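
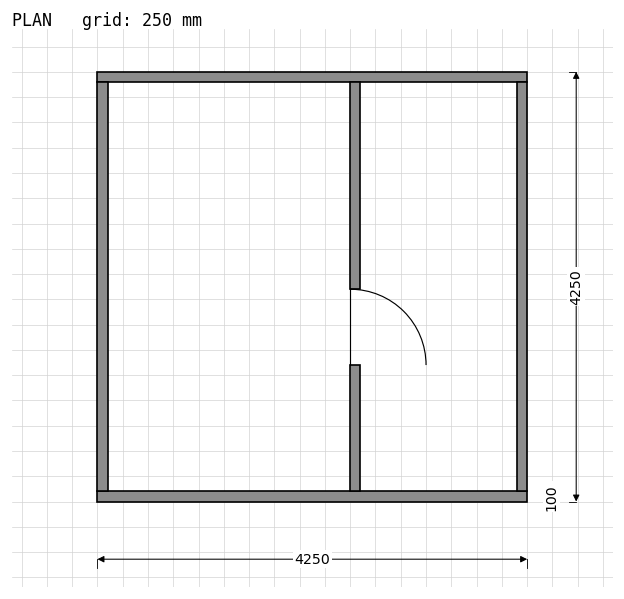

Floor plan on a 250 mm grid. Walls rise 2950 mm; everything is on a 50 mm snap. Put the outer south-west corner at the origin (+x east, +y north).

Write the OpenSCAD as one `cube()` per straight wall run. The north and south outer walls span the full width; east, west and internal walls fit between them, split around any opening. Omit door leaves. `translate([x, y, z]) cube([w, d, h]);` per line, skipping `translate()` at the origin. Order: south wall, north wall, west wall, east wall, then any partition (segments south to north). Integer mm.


cube([4250, 100, 2950]);
translate([0, 4150, 0]) cube([4250, 100, 2950]);
translate([0, 100, 0]) cube([100, 4050, 2950]);
translate([4150, 100, 0]) cube([100, 4050, 2950]);
translate([2500, 100, 0]) cube([100, 1250, 2950]);
translate([2500, 2100, 0]) cube([100, 2050, 2950]);


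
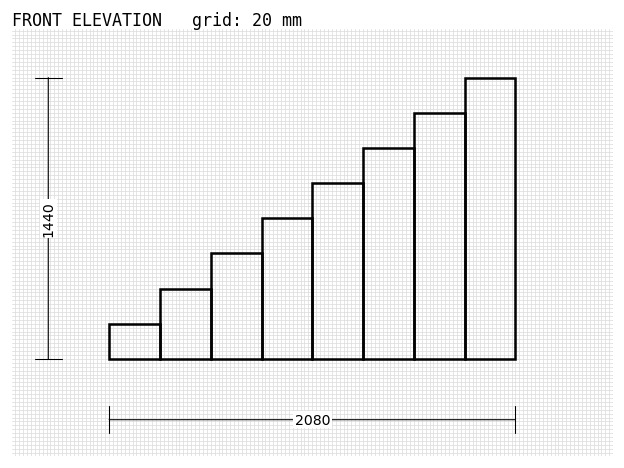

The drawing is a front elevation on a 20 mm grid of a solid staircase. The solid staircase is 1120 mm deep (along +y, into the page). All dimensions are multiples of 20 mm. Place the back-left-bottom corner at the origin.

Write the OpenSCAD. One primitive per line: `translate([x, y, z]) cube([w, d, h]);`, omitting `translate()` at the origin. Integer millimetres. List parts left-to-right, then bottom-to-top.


cube([260, 1120, 180]);
translate([260, 0, 0]) cube([260, 1120, 360]);
translate([520, 0, 0]) cube([260, 1120, 540]);
translate([780, 0, 0]) cube([260, 1120, 720]);
translate([1040, 0, 0]) cube([260, 1120, 900]);
translate([1300, 0, 0]) cube([260, 1120, 1080]);
translate([1560, 0, 0]) cube([260, 1120, 1260]);
translate([1820, 0, 0]) cube([260, 1120, 1440]);


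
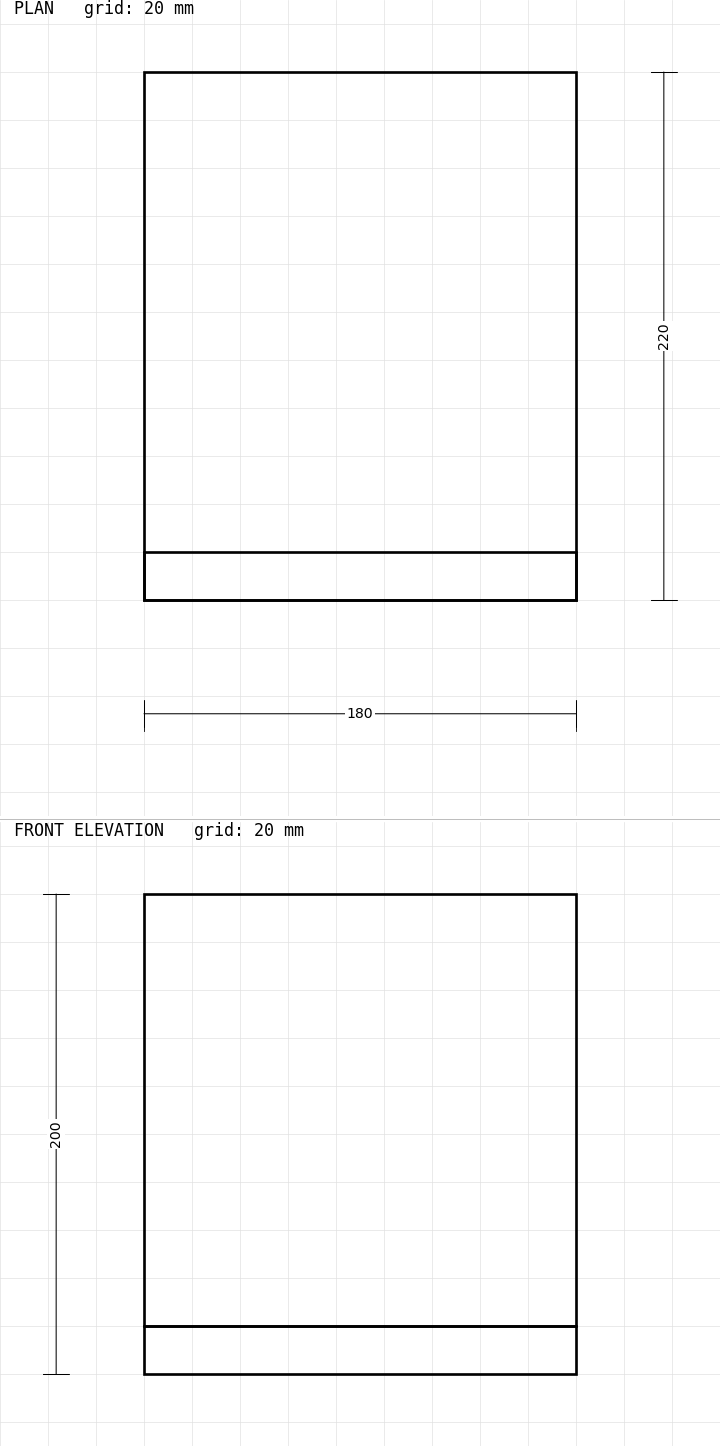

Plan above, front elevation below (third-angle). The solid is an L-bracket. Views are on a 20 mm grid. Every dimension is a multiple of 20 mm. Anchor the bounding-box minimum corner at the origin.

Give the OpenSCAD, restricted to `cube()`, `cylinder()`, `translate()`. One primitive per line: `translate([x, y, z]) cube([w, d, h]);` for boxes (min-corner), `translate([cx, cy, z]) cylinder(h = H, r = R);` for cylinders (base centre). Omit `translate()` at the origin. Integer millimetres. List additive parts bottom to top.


cube([180, 220, 20]);
translate([0, 0, 20]) cube([180, 20, 180]);


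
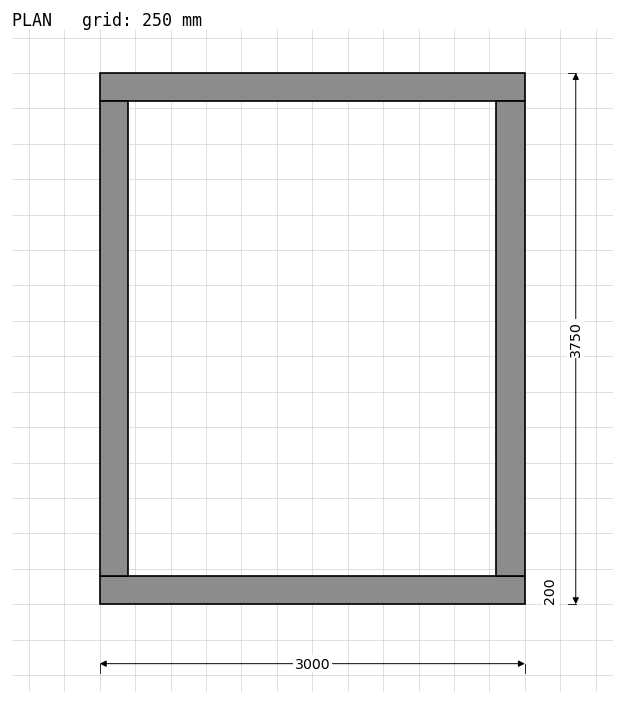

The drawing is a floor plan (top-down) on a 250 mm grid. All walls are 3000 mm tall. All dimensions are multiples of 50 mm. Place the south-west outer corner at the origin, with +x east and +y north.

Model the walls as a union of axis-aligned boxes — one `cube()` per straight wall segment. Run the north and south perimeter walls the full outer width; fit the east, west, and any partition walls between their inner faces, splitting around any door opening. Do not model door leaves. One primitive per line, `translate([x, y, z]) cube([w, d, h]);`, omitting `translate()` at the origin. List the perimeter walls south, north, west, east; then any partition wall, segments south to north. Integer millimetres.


cube([3000, 200, 3000]);
translate([0, 3550, 0]) cube([3000, 200, 3000]);
translate([0, 200, 0]) cube([200, 3350, 3000]);
translate([2800, 200, 0]) cube([200, 3350, 3000]);


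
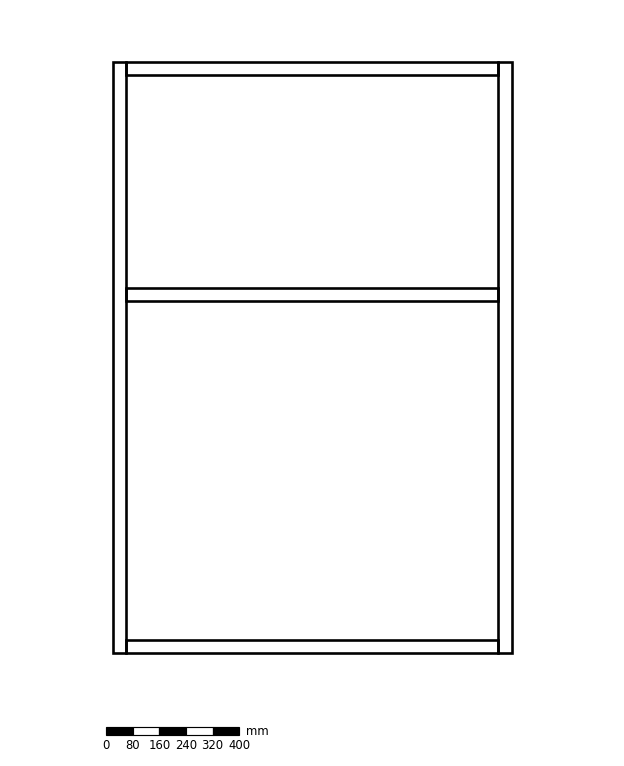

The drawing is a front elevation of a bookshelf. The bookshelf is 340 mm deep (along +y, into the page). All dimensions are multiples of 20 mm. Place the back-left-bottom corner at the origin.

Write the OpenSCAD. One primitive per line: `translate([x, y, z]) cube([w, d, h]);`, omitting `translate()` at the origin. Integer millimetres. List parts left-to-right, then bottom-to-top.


cube([40, 340, 1780]);
translate([40, 0, 0]) cube([1120, 340, 40]);
translate([40, 0, 1060]) cube([1120, 340, 40]);
translate([40, 0, 1740]) cube([1120, 340, 40]);
translate([1160, 0, 0]) cube([40, 340, 1780]);


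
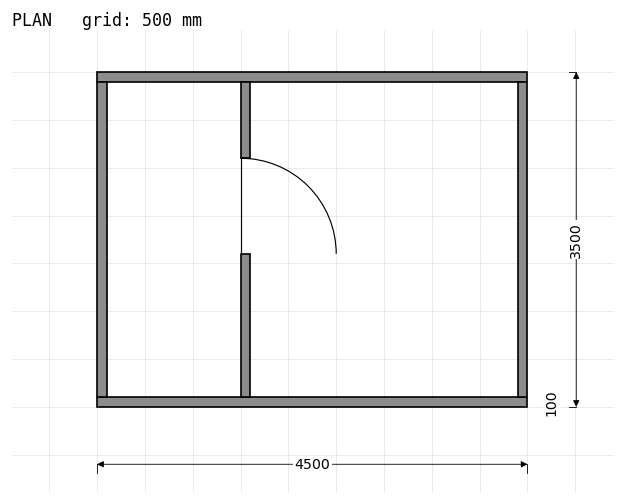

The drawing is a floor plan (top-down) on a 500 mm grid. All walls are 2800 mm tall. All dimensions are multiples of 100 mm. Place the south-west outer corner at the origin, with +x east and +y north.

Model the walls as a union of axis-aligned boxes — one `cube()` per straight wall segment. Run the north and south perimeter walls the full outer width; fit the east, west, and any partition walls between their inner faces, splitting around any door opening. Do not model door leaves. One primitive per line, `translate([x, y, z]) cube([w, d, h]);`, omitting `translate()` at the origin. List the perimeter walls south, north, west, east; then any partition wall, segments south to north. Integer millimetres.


cube([4500, 100, 2800]);
translate([0, 3400, 0]) cube([4500, 100, 2800]);
translate([0, 100, 0]) cube([100, 3300, 2800]);
translate([4400, 100, 0]) cube([100, 3300, 2800]);
translate([1500, 100, 0]) cube([100, 1500, 2800]);
translate([1500, 2600, 0]) cube([100, 800, 2800]);


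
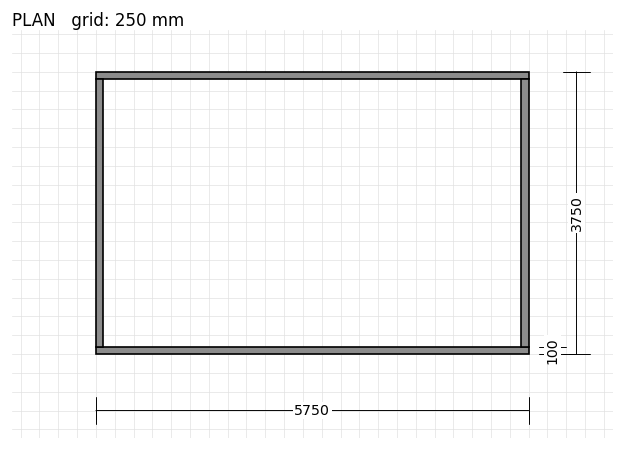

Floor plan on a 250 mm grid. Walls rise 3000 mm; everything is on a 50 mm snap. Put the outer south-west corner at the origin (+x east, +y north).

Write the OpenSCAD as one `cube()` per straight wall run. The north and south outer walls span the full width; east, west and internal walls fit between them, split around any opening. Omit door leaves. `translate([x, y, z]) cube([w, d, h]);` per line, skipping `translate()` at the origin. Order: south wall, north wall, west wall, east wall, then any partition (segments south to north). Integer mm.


cube([5750, 100, 3000]);
translate([0, 3650, 0]) cube([5750, 100, 3000]);
translate([0, 100, 0]) cube([100, 3550, 3000]);
translate([5650, 100, 0]) cube([100, 3550, 3000]);


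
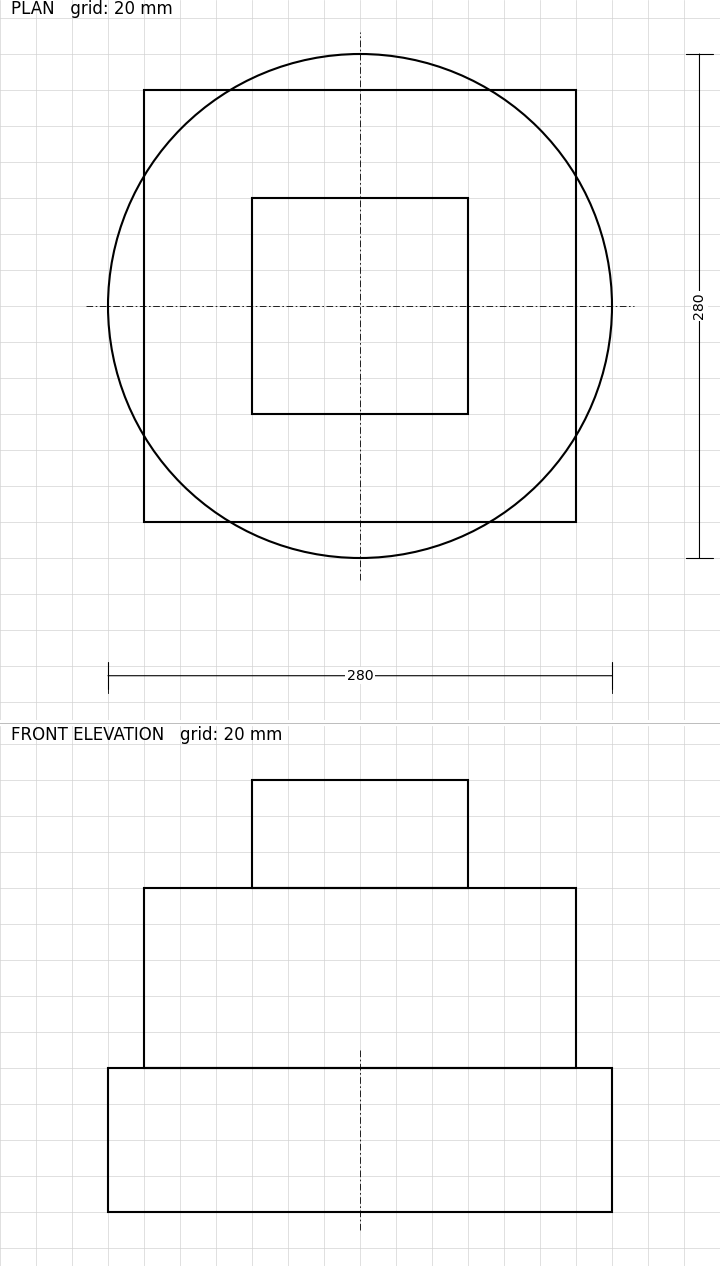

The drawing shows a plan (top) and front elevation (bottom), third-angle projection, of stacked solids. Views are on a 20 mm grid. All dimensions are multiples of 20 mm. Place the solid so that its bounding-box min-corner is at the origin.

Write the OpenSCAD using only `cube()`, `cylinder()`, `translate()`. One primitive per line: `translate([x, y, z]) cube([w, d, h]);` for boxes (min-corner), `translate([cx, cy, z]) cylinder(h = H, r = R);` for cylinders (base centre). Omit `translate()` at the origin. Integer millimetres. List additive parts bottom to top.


translate([140, 140, 0]) cylinder(h = 80, r = 140);
translate([20, 20, 80]) cube([240, 240, 100]);
translate([80, 80, 180]) cube([120, 120, 60]);


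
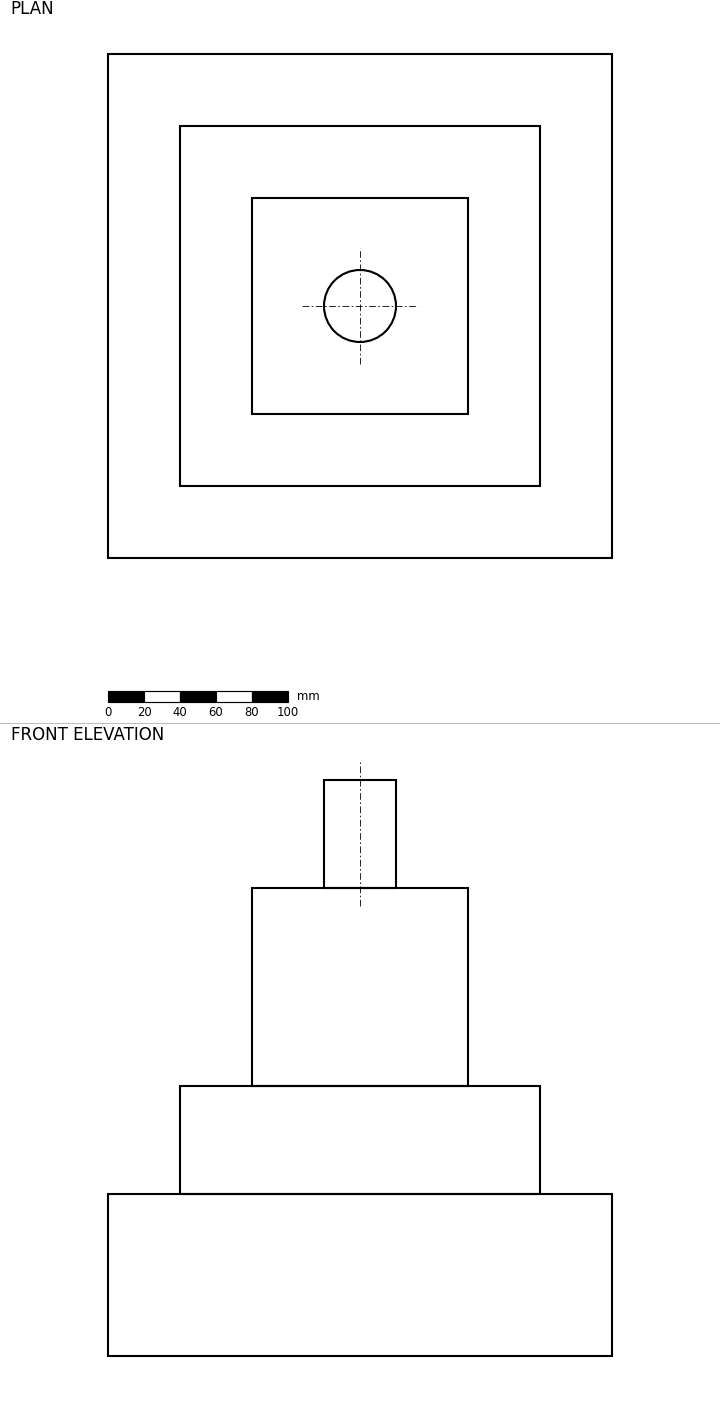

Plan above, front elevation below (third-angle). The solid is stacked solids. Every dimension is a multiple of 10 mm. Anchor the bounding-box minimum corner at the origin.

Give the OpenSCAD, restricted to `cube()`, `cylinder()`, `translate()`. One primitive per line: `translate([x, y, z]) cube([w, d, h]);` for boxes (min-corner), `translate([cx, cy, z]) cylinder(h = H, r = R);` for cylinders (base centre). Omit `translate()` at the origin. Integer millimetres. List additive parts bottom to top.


cube([280, 280, 90]);
translate([40, 40, 90]) cube([200, 200, 60]);
translate([80, 80, 150]) cube([120, 120, 110]);
translate([140, 140, 260]) cylinder(h = 60, r = 20);


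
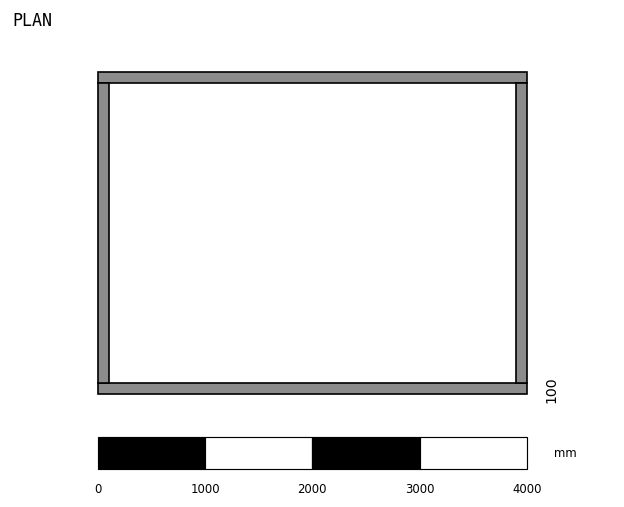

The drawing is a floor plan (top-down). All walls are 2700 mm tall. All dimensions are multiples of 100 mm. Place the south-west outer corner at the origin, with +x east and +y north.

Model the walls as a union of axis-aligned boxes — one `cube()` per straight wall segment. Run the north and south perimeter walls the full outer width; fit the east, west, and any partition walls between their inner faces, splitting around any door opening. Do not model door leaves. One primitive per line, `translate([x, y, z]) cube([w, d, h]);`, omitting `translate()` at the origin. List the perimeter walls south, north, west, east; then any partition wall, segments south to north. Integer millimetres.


cube([4000, 100, 2700]);
translate([0, 2900, 0]) cube([4000, 100, 2700]);
translate([0, 100, 0]) cube([100, 2800, 2700]);
translate([3900, 100, 0]) cube([100, 2800, 2700]);


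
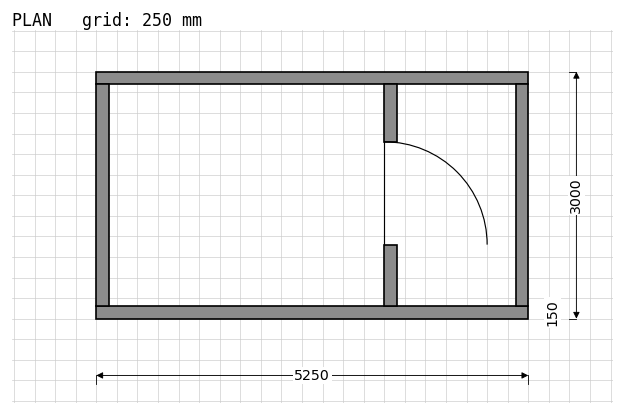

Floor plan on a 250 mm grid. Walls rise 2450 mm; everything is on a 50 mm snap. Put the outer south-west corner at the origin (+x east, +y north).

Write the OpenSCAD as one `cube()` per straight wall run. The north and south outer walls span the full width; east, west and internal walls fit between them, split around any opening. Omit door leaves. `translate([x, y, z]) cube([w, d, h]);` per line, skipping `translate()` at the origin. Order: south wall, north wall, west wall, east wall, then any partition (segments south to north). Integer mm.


cube([5250, 150, 2450]);
translate([0, 2850, 0]) cube([5250, 150, 2450]);
translate([0, 150, 0]) cube([150, 2700, 2450]);
translate([5100, 150, 0]) cube([150, 2700, 2450]);
translate([3500, 150, 0]) cube([150, 750, 2450]);
translate([3500, 2150, 0]) cube([150, 700, 2450]);


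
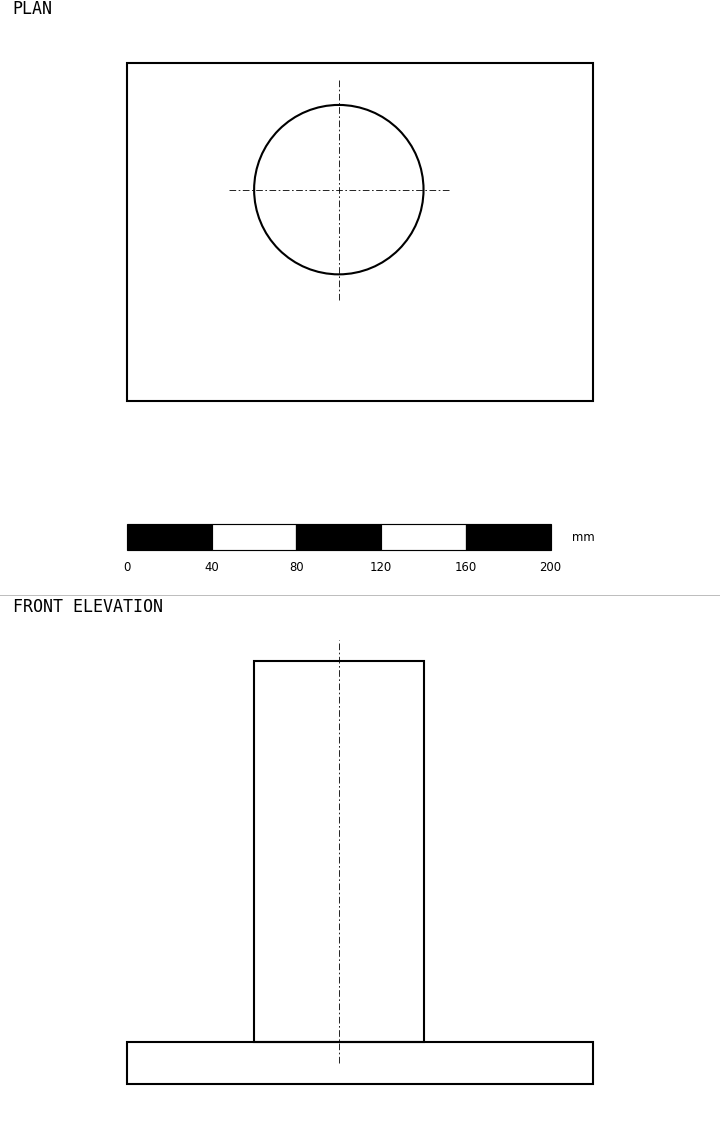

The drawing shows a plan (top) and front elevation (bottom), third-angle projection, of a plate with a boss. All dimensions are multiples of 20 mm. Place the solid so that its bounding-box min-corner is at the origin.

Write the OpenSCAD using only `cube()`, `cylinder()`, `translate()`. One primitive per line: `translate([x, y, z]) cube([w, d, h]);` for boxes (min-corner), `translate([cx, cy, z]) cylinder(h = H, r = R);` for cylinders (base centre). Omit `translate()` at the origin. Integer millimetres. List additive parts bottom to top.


cube([220, 160, 20]);
translate([100, 100, 20]) cylinder(h = 180, r = 40);


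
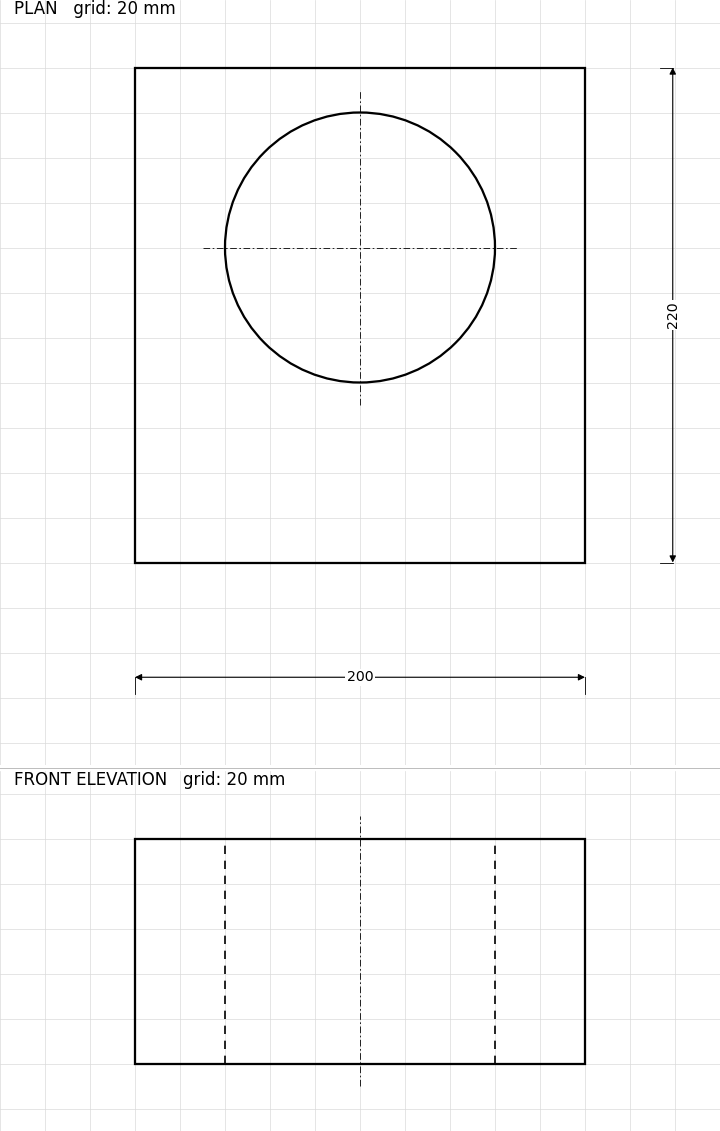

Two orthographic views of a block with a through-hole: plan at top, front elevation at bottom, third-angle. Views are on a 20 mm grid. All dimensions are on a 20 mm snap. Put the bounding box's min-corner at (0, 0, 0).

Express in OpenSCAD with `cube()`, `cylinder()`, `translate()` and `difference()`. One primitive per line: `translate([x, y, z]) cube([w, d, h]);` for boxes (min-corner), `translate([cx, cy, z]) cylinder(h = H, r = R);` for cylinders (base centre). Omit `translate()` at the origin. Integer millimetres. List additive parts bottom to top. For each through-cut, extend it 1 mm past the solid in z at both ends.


difference() {
  cube([200, 220, 100]);
  translate([100, 140, -1]) cylinder(h = 102, r = 60);
}


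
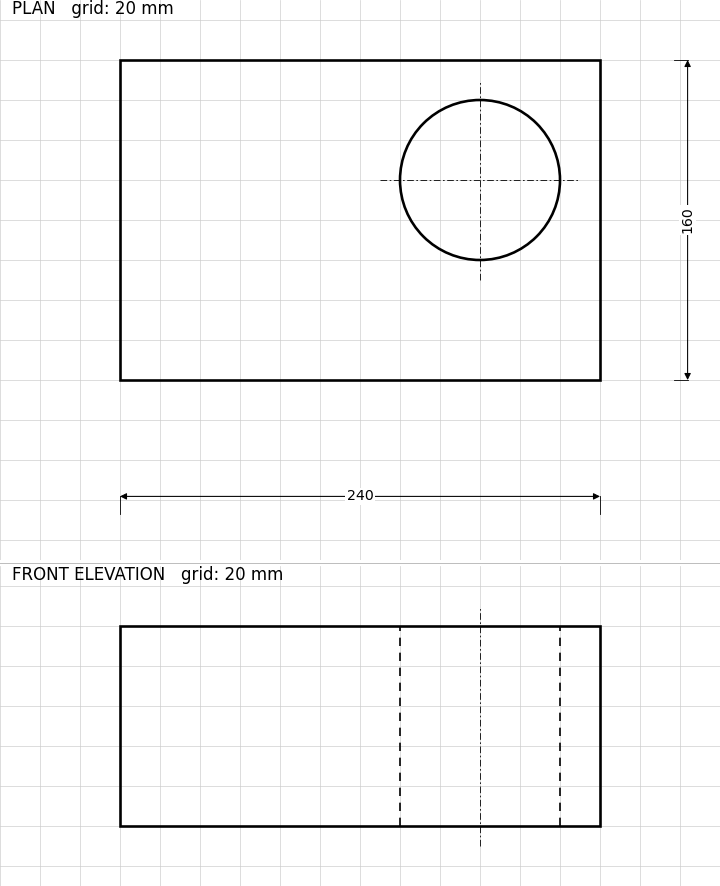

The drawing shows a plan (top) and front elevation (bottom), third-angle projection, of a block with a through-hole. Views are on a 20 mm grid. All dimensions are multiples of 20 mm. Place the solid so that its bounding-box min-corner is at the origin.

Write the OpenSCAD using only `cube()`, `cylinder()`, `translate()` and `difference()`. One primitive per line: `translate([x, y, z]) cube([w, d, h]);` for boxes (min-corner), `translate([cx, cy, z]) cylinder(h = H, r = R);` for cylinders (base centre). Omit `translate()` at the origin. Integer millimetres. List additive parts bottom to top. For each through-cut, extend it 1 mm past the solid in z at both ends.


difference() {
  cube([240, 160, 100]);
  translate([180, 100, -1]) cylinder(h = 102, r = 40);
}


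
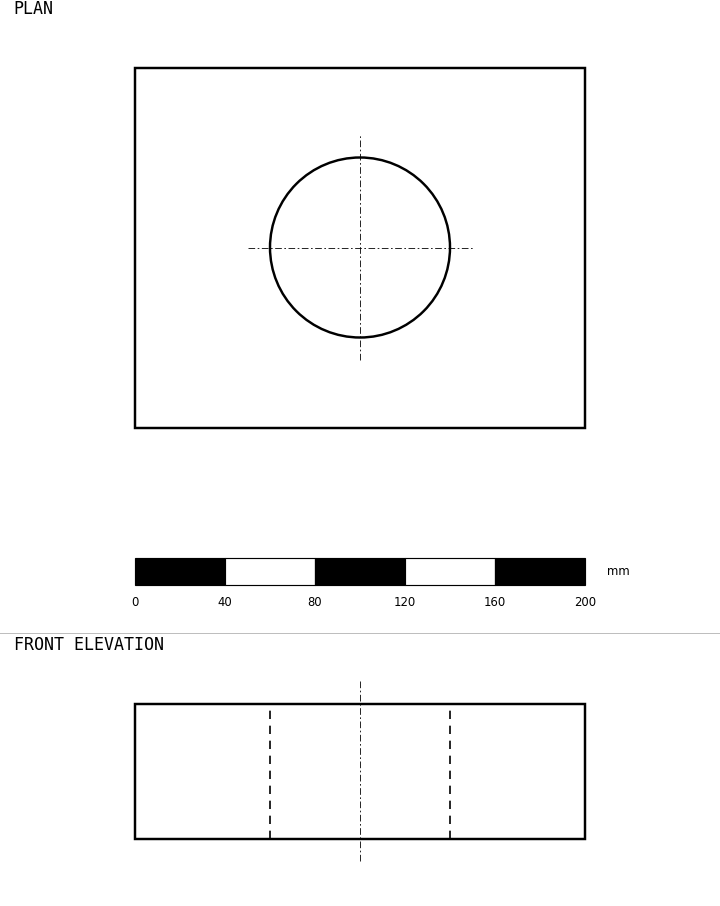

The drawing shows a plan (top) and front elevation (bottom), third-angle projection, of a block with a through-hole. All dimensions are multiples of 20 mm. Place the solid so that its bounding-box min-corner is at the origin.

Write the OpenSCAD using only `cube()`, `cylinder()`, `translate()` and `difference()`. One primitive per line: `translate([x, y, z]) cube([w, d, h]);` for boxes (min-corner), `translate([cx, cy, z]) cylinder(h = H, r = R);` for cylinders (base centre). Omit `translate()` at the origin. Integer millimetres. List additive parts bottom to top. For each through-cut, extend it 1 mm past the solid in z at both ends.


difference() {
  cube([200, 160, 60]);
  translate([100, 80, -1]) cylinder(h = 62, r = 40);
}


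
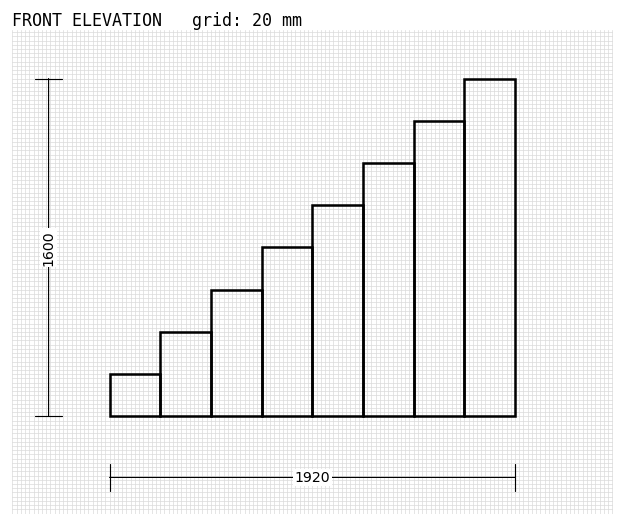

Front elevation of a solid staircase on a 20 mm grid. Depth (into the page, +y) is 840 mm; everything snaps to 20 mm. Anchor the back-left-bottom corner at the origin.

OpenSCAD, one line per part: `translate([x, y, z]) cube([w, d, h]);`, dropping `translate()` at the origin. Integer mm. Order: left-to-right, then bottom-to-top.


cube([240, 840, 200]);
translate([240, 0, 0]) cube([240, 840, 400]);
translate([480, 0, 0]) cube([240, 840, 600]);
translate([720, 0, 0]) cube([240, 840, 800]);
translate([960, 0, 0]) cube([240, 840, 1000]);
translate([1200, 0, 0]) cube([240, 840, 1200]);
translate([1440, 0, 0]) cube([240, 840, 1400]);
translate([1680, 0, 0]) cube([240, 840, 1600]);


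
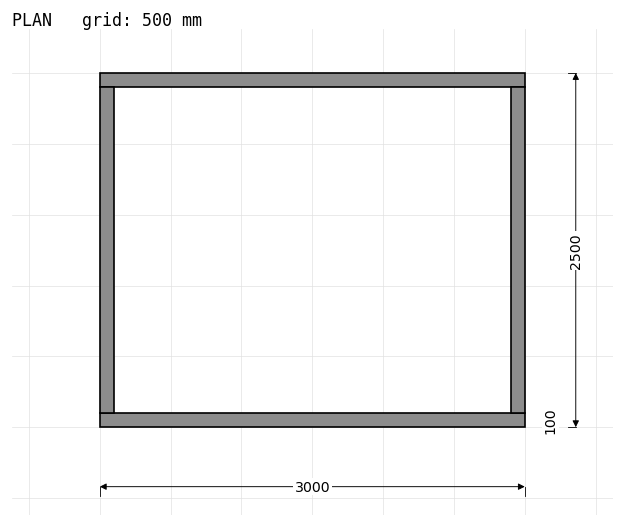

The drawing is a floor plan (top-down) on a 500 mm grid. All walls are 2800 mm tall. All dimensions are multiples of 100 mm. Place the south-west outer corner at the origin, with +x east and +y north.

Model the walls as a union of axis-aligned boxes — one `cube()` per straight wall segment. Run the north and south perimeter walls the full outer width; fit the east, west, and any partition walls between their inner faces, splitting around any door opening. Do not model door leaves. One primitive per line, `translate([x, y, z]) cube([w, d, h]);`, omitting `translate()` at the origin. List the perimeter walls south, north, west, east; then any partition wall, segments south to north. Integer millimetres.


cube([3000, 100, 2800]);
translate([0, 2400, 0]) cube([3000, 100, 2800]);
translate([0, 100, 0]) cube([100, 2300, 2800]);
translate([2900, 100, 0]) cube([100, 2300, 2800]);


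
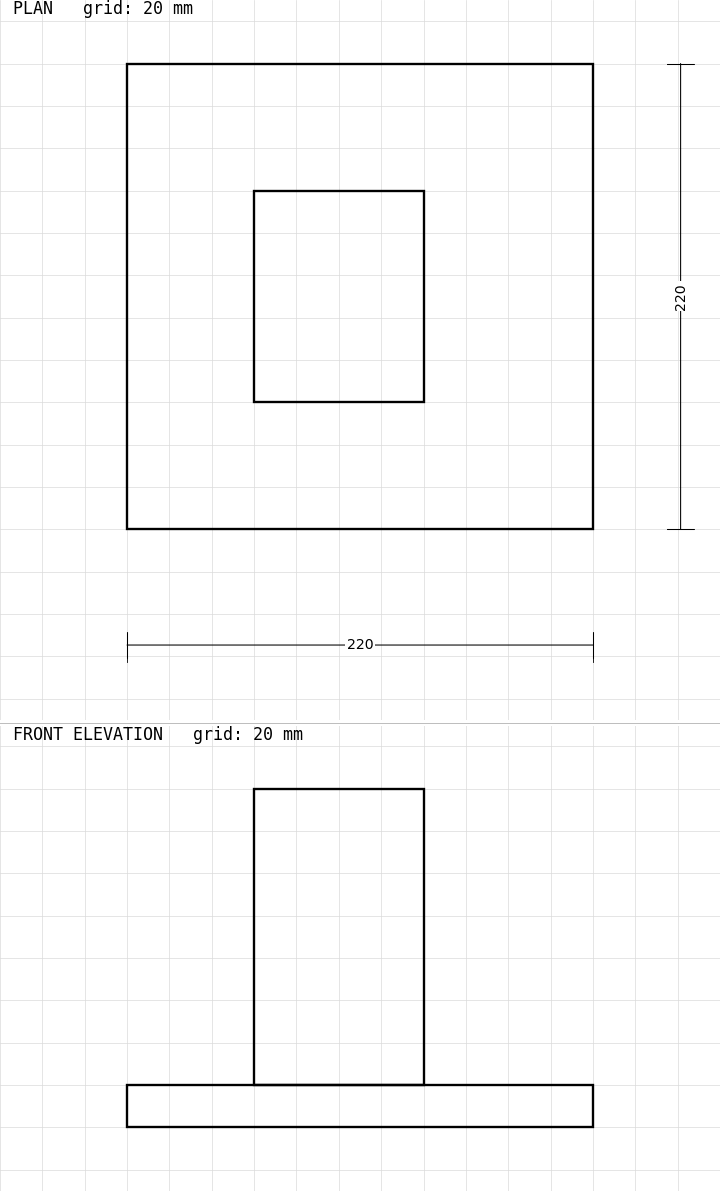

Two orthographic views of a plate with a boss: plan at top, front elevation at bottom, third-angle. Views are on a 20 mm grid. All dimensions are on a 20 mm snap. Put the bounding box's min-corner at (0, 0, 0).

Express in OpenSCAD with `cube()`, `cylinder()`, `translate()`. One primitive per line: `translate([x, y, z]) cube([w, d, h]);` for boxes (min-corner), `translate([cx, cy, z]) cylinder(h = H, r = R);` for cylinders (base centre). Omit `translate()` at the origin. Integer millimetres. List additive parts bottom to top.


cube([220, 220, 20]);
translate([60, 60, 20]) cube([80, 100, 140]);


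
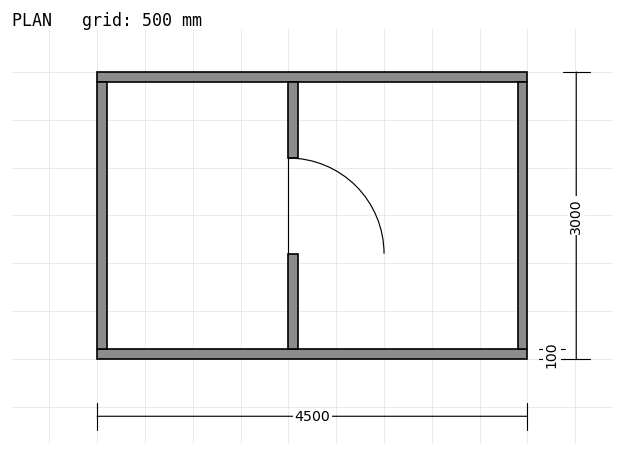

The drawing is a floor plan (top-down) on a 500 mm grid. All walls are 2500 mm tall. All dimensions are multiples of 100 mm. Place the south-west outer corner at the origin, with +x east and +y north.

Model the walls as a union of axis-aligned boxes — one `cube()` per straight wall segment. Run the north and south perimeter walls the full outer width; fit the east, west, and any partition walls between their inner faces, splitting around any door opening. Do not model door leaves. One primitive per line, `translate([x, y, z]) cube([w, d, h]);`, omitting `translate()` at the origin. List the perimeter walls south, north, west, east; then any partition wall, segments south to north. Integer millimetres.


cube([4500, 100, 2500]);
translate([0, 2900, 0]) cube([4500, 100, 2500]);
translate([0, 100, 0]) cube([100, 2800, 2500]);
translate([4400, 100, 0]) cube([100, 2800, 2500]);
translate([2000, 100, 0]) cube([100, 1000, 2500]);
translate([2000, 2100, 0]) cube([100, 800, 2500]);


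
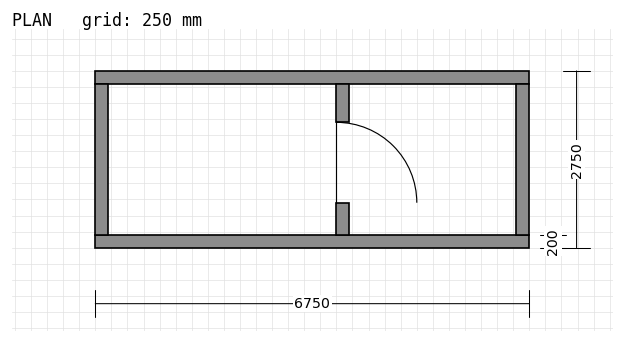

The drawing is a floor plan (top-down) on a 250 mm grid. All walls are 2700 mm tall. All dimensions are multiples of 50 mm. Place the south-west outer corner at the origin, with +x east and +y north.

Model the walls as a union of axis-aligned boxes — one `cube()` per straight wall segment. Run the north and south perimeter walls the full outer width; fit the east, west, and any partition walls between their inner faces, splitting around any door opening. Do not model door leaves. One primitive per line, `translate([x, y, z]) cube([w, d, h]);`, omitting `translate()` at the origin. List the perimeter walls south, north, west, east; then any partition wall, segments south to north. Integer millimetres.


cube([6750, 200, 2700]);
translate([0, 2550, 0]) cube([6750, 200, 2700]);
translate([0, 200, 0]) cube([200, 2350, 2700]);
translate([6550, 200, 0]) cube([200, 2350, 2700]);
translate([3750, 200, 0]) cube([200, 500, 2700]);
translate([3750, 1950, 0]) cube([200, 600, 2700]);


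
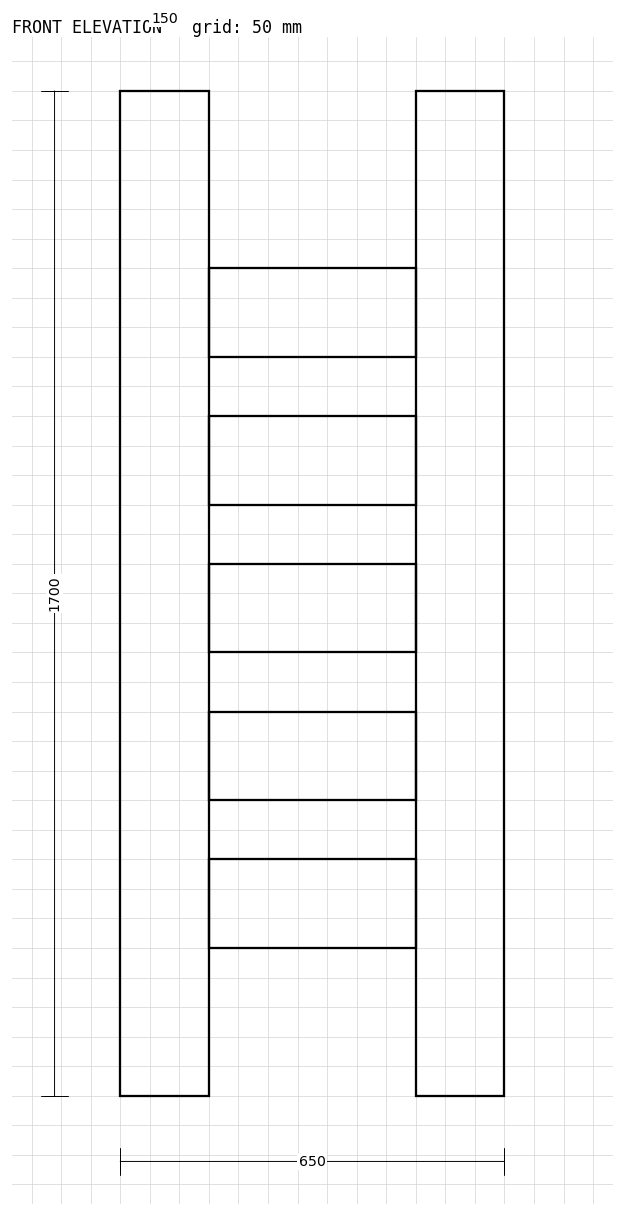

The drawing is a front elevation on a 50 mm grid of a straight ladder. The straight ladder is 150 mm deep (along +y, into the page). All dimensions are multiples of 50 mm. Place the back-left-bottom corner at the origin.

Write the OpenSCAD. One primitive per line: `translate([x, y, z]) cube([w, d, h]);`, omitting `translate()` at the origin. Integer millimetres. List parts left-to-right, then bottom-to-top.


cube([150, 150, 1700]);
translate([150, 0, 250]) cube([350, 150, 150]);
translate([150, 0, 500]) cube([350, 150, 150]);
translate([150, 0, 750]) cube([350, 150, 150]);
translate([150, 0, 1000]) cube([350, 150, 150]);
translate([150, 0, 1250]) cube([350, 150, 150]);
translate([500, 0, 0]) cube([150, 150, 1700]);


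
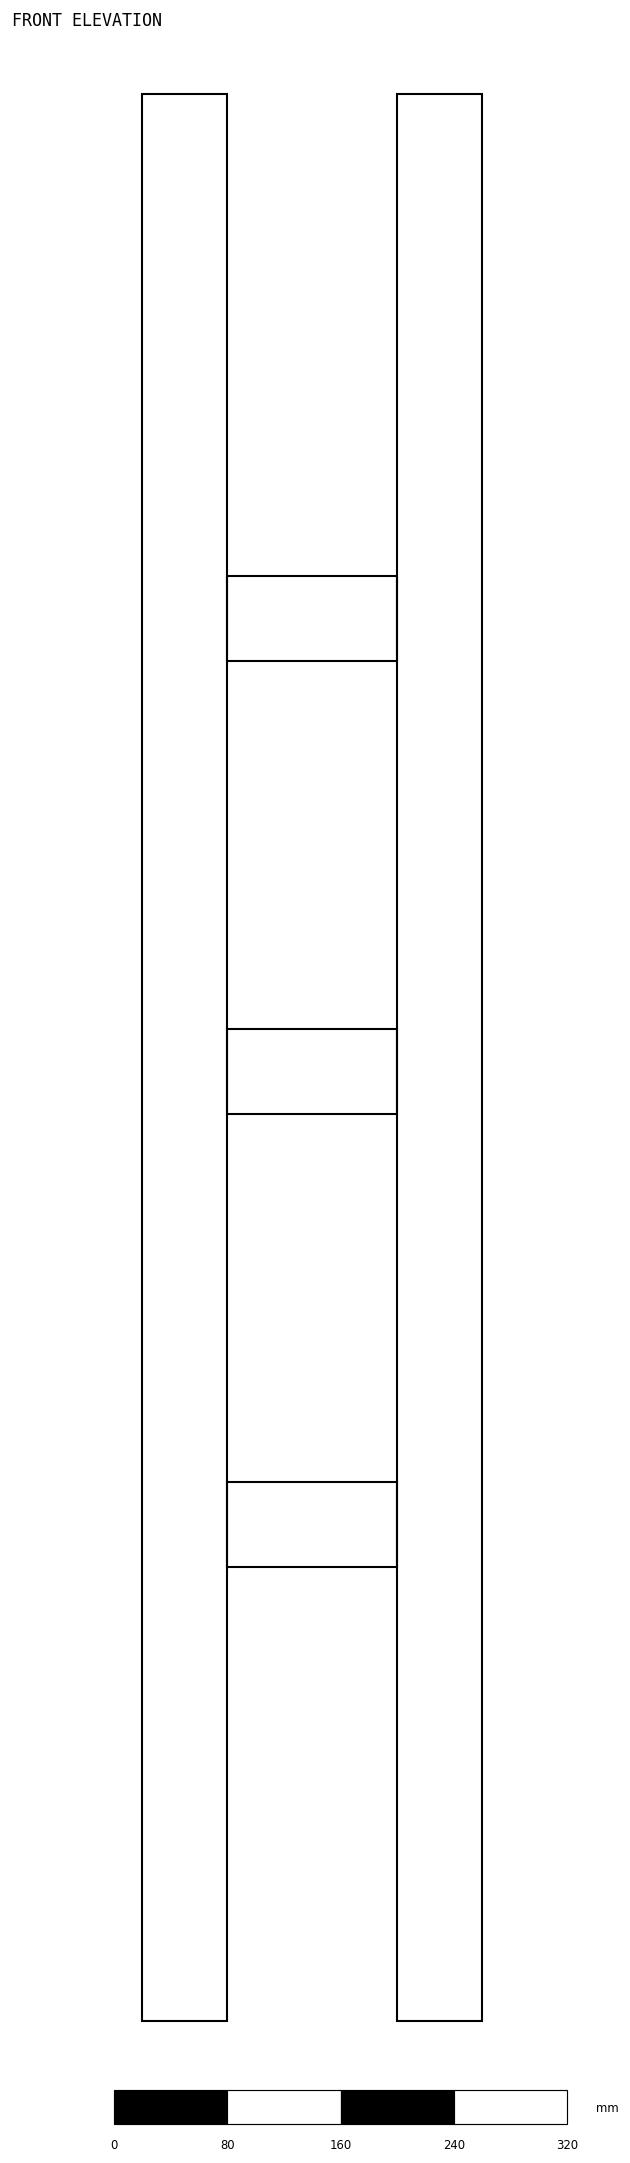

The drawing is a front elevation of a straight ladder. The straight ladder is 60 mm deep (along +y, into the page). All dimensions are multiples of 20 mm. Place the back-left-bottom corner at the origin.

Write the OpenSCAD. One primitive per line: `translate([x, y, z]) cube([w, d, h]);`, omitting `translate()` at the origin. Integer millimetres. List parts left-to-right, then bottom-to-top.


cube([60, 60, 1360]);
translate([60, 0, 320]) cube([120, 60, 60]);
translate([60, 0, 640]) cube([120, 60, 60]);
translate([60, 0, 960]) cube([120, 60, 60]);
translate([180, 0, 0]) cube([60, 60, 1360]);


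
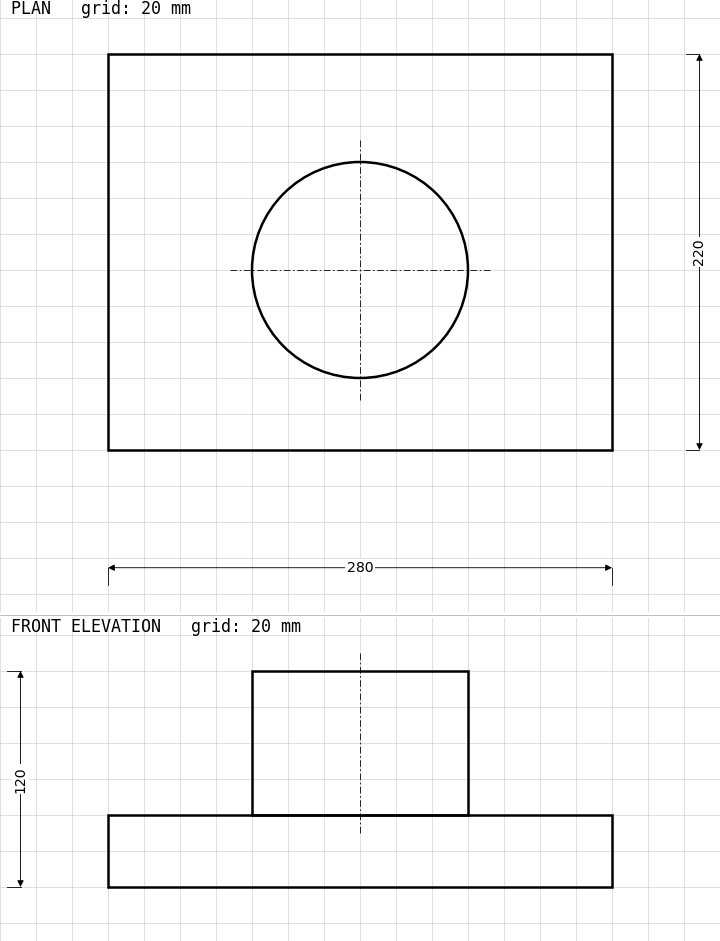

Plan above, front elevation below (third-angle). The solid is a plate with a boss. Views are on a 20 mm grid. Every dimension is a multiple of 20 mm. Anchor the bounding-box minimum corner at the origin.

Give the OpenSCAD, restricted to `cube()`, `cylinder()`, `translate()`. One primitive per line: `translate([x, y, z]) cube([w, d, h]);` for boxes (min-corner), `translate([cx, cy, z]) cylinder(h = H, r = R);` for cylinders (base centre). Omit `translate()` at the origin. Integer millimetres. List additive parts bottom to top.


cube([280, 220, 40]);
translate([140, 100, 40]) cylinder(h = 80, r = 60);


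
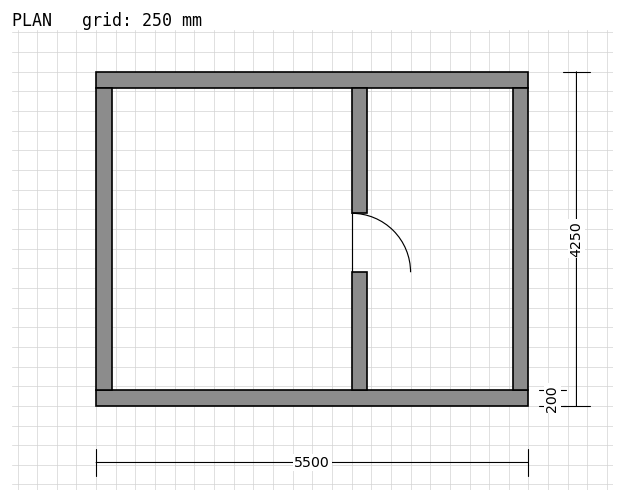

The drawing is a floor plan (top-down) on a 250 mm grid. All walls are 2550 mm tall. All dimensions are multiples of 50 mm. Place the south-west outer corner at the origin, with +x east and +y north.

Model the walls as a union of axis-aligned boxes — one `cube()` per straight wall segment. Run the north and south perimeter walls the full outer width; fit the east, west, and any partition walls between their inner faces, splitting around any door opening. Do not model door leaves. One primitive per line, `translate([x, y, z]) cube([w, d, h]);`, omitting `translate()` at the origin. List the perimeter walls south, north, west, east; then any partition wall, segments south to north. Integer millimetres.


cube([5500, 200, 2550]);
translate([0, 4050, 0]) cube([5500, 200, 2550]);
translate([0, 200, 0]) cube([200, 3850, 2550]);
translate([5300, 200, 0]) cube([200, 3850, 2550]);
translate([3250, 200, 0]) cube([200, 1500, 2550]);
translate([3250, 2450, 0]) cube([200, 1600, 2550]);


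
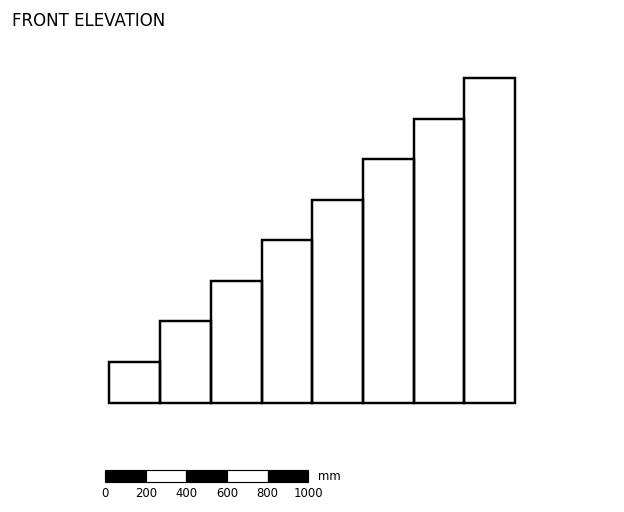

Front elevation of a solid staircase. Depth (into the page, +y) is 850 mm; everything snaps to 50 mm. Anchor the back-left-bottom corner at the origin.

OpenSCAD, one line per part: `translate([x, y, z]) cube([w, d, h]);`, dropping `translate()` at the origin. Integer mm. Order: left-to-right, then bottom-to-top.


cube([250, 850, 200]);
translate([250, 0, 0]) cube([250, 850, 400]);
translate([500, 0, 0]) cube([250, 850, 600]);
translate([750, 0, 0]) cube([250, 850, 800]);
translate([1000, 0, 0]) cube([250, 850, 1000]);
translate([1250, 0, 0]) cube([250, 850, 1200]);
translate([1500, 0, 0]) cube([250, 850, 1400]);
translate([1750, 0, 0]) cube([250, 850, 1600]);


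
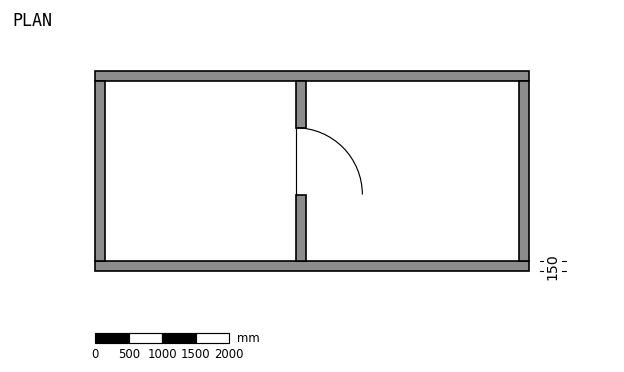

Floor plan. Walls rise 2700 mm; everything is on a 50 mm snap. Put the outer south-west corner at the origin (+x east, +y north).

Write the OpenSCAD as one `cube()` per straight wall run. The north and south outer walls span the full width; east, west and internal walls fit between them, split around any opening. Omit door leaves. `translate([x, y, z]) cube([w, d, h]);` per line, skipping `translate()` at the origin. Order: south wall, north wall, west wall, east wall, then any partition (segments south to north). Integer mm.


cube([6500, 150, 2700]);
translate([0, 2850, 0]) cube([6500, 150, 2700]);
translate([0, 150, 0]) cube([150, 2700, 2700]);
translate([6350, 150, 0]) cube([150, 2700, 2700]);
translate([3000, 150, 0]) cube([150, 1000, 2700]);
translate([3000, 2150, 0]) cube([150, 700, 2700]);


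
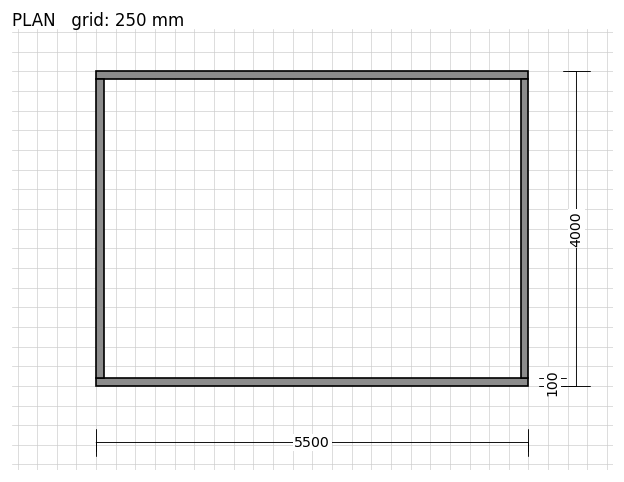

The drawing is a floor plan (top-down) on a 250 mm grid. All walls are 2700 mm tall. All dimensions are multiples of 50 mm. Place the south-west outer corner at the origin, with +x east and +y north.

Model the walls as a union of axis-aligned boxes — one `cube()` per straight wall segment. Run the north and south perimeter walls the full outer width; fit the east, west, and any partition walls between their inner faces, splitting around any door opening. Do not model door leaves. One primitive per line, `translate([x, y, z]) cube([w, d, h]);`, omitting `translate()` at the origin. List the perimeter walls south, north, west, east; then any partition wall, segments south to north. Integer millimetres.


cube([5500, 100, 2700]);
translate([0, 3900, 0]) cube([5500, 100, 2700]);
translate([0, 100, 0]) cube([100, 3800, 2700]);
translate([5400, 100, 0]) cube([100, 3800, 2700]);


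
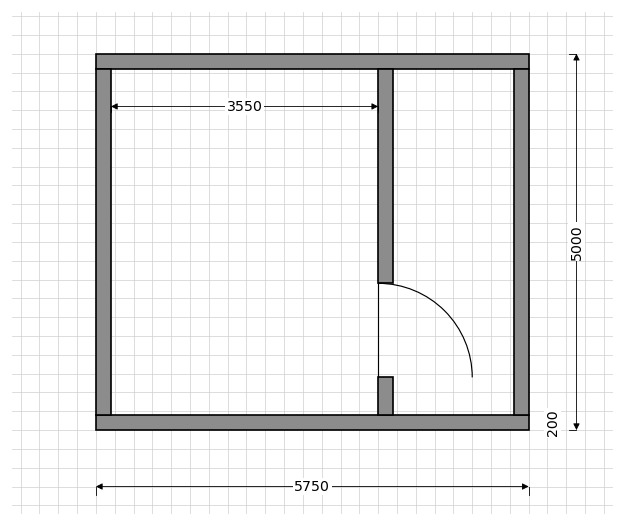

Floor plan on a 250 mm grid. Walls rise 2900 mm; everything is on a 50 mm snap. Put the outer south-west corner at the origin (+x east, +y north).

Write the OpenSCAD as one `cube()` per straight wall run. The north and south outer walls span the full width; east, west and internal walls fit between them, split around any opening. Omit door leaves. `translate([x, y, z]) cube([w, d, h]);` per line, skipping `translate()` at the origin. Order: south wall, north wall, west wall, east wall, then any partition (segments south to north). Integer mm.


cube([5750, 200, 2900]);
translate([0, 4800, 0]) cube([5750, 200, 2900]);
translate([0, 200, 0]) cube([200, 4600, 2900]);
translate([5550, 200, 0]) cube([200, 4600, 2900]);
translate([3750, 200, 0]) cube([200, 500, 2900]);
translate([3750, 1950, 0]) cube([200, 2850, 2900]);


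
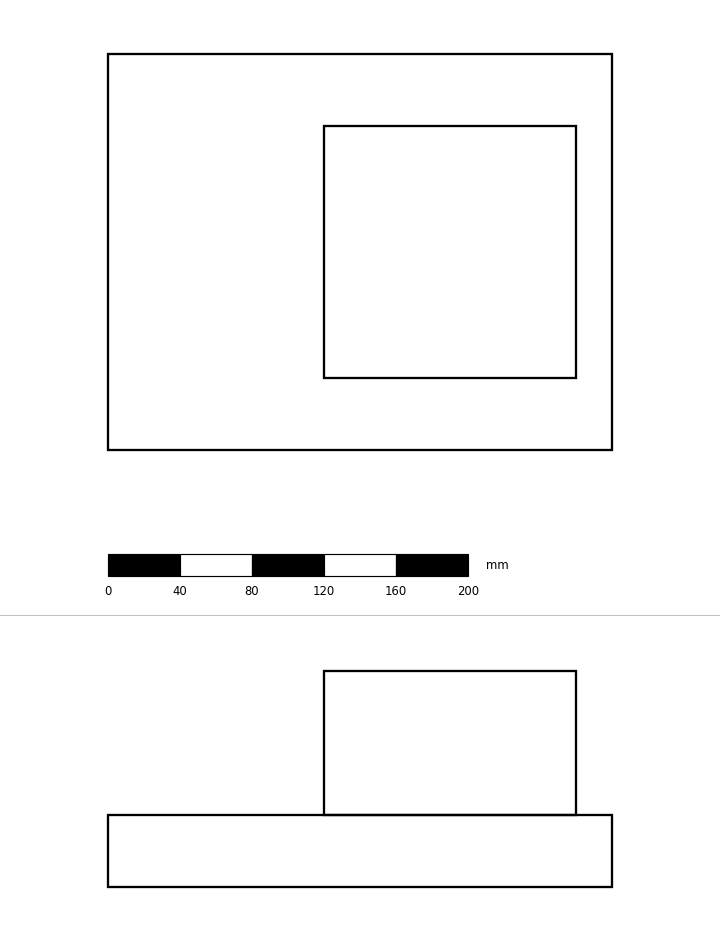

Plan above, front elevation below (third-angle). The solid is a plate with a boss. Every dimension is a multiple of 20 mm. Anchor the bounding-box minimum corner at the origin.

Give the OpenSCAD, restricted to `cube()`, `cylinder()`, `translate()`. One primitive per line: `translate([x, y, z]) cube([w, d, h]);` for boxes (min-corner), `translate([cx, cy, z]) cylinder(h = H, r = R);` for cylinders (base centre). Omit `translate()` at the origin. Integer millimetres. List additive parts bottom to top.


cube([280, 220, 40]);
translate([120, 40, 40]) cube([140, 140, 80]);


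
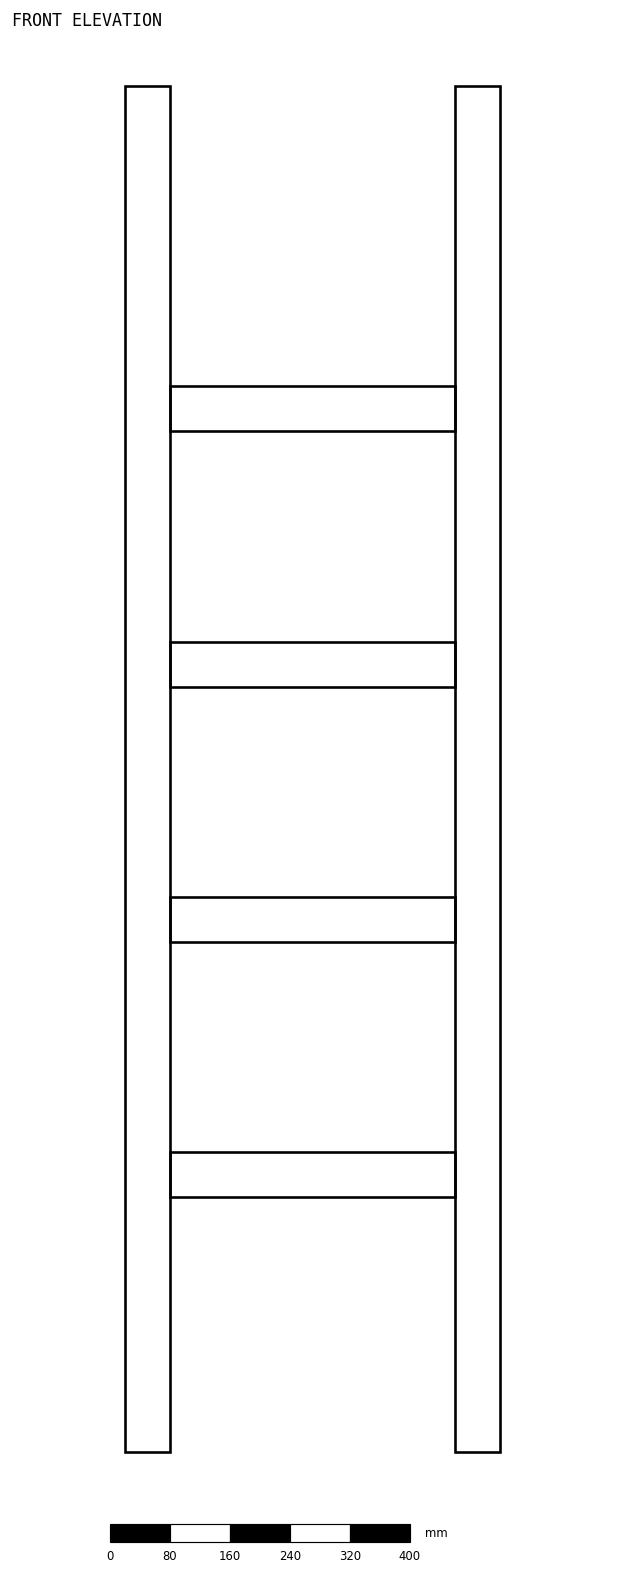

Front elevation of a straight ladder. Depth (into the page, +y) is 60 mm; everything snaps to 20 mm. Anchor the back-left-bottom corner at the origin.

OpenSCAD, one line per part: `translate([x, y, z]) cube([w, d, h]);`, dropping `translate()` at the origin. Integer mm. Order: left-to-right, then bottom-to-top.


cube([60, 60, 1820]);
translate([60, 0, 340]) cube([380, 60, 60]);
translate([60, 0, 680]) cube([380, 60, 60]);
translate([60, 0, 1020]) cube([380, 60, 60]);
translate([60, 0, 1360]) cube([380, 60, 60]);
translate([440, 0, 0]) cube([60, 60, 1820]);


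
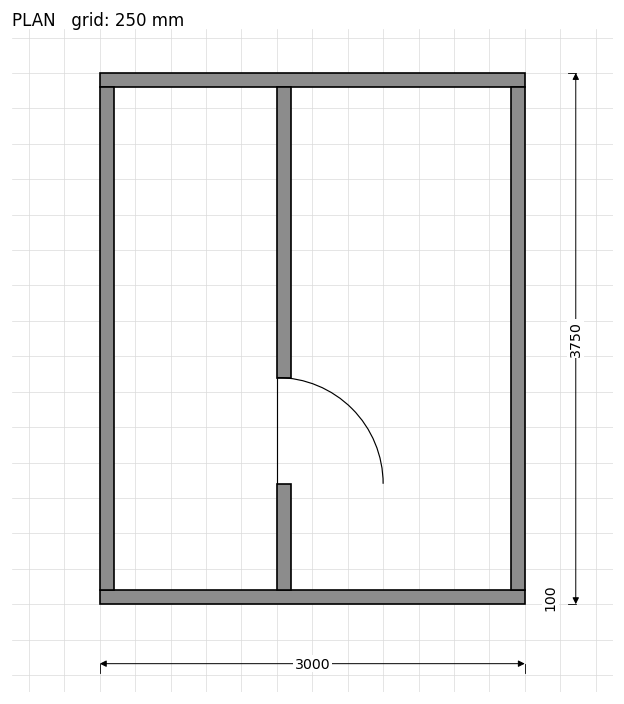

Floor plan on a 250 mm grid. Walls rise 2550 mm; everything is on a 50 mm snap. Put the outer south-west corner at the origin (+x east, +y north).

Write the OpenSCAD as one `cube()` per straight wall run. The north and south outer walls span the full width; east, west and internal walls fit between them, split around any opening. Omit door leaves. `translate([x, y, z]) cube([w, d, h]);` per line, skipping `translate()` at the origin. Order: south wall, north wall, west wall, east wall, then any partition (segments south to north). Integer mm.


cube([3000, 100, 2550]);
translate([0, 3650, 0]) cube([3000, 100, 2550]);
translate([0, 100, 0]) cube([100, 3550, 2550]);
translate([2900, 100, 0]) cube([100, 3550, 2550]);
translate([1250, 100, 0]) cube([100, 750, 2550]);
translate([1250, 1600, 0]) cube([100, 2050, 2550]);


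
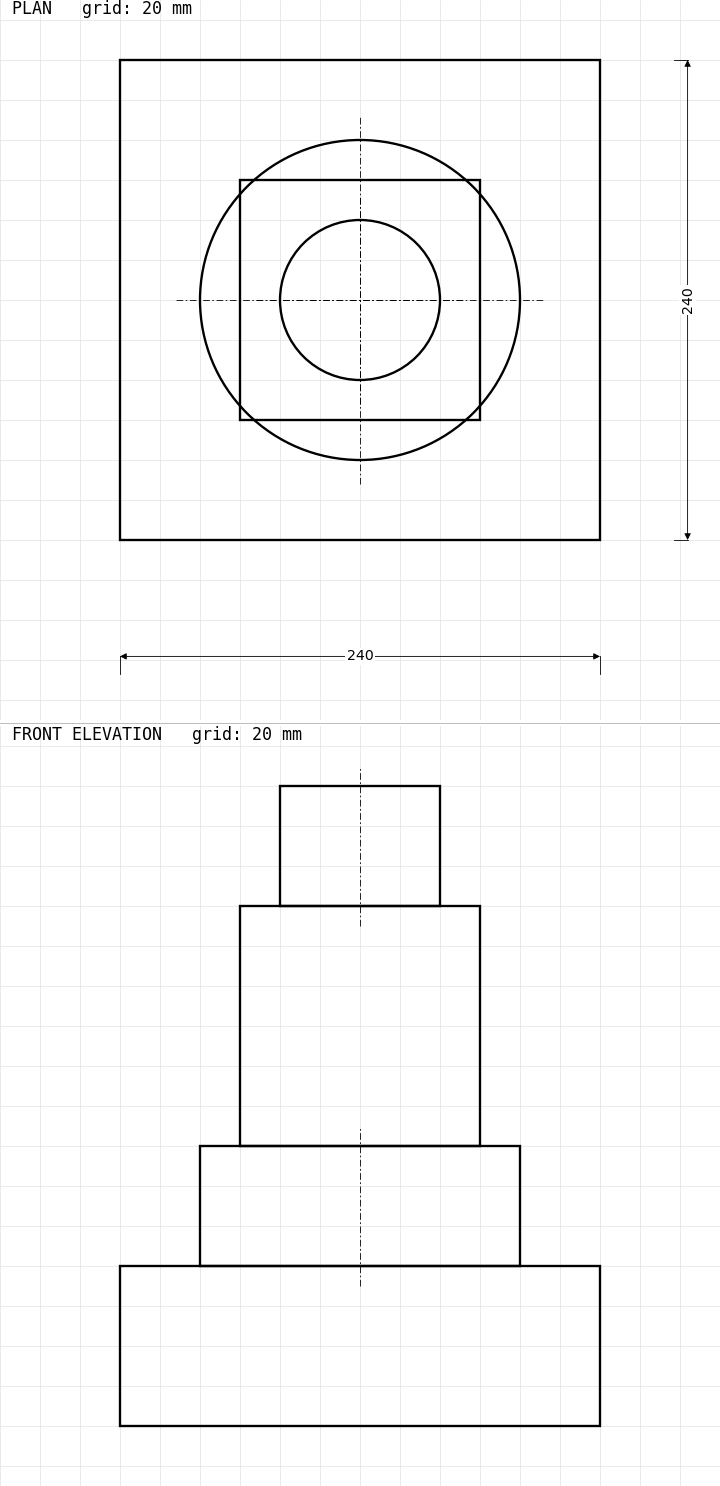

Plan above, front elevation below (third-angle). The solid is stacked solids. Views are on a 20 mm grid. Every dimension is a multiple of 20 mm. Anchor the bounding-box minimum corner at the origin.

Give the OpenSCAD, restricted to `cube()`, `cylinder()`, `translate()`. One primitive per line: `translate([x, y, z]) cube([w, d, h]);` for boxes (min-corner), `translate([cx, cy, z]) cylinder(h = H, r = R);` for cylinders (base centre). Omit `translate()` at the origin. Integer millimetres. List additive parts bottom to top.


cube([240, 240, 80]);
translate([120, 120, 80]) cylinder(h = 60, r = 80);
translate([60, 60, 140]) cube([120, 120, 120]);
translate([120, 120, 260]) cylinder(h = 60, r = 40);


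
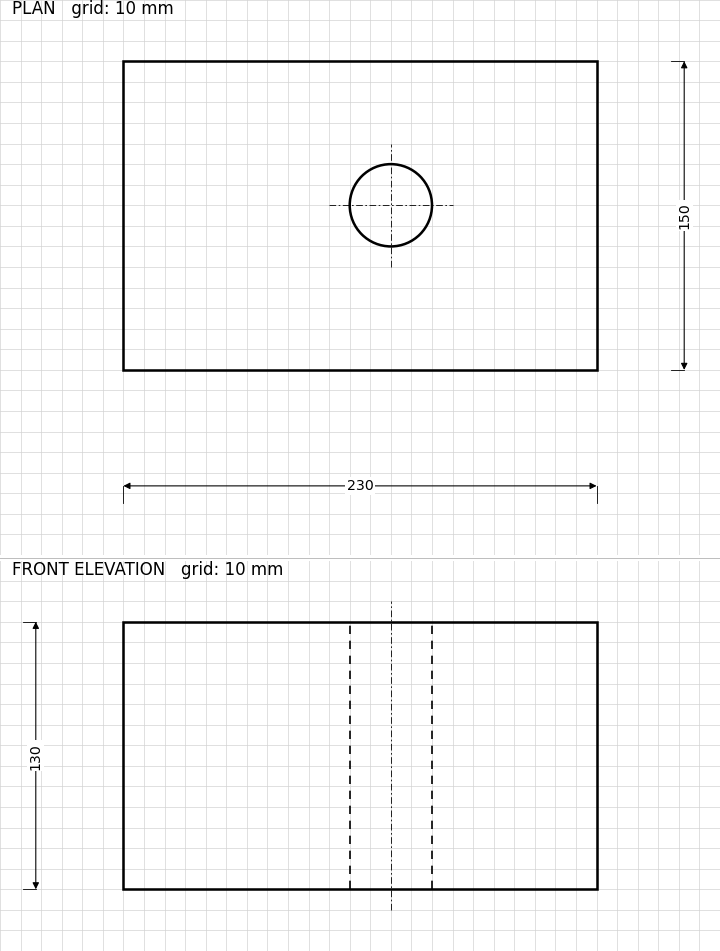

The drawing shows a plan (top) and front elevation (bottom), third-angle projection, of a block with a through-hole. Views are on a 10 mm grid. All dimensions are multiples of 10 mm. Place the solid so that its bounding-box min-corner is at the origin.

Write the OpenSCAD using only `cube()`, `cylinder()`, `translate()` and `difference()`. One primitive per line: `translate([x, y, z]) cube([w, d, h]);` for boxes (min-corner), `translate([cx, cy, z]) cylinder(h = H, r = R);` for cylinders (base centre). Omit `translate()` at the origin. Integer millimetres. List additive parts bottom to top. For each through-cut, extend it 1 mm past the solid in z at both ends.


difference() {
  cube([230, 150, 130]);
  translate([130, 80, -1]) cylinder(h = 132, r = 20);
}


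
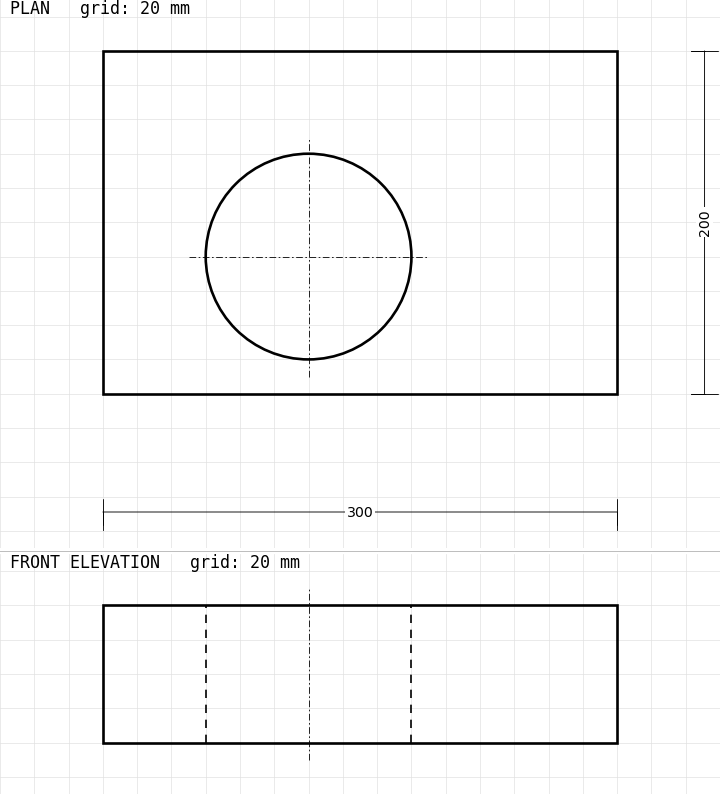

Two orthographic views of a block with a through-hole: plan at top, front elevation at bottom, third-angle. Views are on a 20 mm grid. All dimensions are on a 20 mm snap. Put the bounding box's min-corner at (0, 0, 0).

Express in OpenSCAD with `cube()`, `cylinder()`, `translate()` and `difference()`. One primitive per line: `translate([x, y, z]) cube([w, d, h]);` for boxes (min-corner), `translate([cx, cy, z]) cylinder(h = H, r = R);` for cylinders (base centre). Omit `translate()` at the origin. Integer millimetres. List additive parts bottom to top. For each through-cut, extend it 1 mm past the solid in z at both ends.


difference() {
  cube([300, 200, 80]);
  translate([120, 80, -1]) cylinder(h = 82, r = 60);
}


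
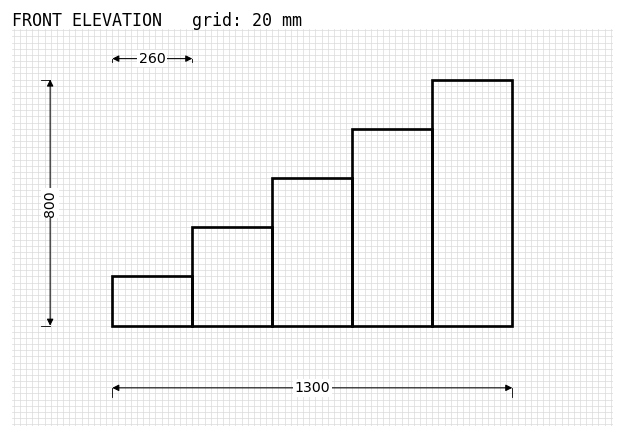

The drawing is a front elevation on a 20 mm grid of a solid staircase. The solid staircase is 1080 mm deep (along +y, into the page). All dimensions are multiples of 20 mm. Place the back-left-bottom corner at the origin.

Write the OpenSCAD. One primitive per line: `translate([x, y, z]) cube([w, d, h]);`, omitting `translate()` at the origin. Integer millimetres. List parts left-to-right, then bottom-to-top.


cube([260, 1080, 160]);
translate([260, 0, 0]) cube([260, 1080, 320]);
translate([520, 0, 0]) cube([260, 1080, 480]);
translate([780, 0, 0]) cube([260, 1080, 640]);
translate([1040, 0, 0]) cube([260, 1080, 800]);


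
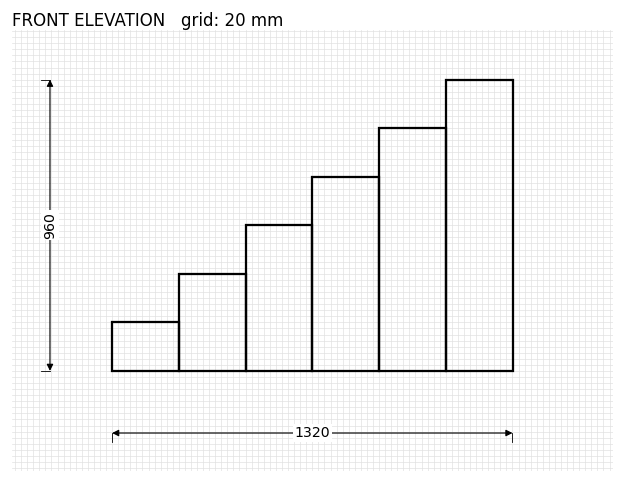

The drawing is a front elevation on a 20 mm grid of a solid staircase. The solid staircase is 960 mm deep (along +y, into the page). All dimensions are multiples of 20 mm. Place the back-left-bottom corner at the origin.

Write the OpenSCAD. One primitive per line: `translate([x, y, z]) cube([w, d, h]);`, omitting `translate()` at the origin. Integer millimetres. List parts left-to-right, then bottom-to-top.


cube([220, 960, 160]);
translate([220, 0, 0]) cube([220, 960, 320]);
translate([440, 0, 0]) cube([220, 960, 480]);
translate([660, 0, 0]) cube([220, 960, 640]);
translate([880, 0, 0]) cube([220, 960, 800]);
translate([1100, 0, 0]) cube([220, 960, 960]);


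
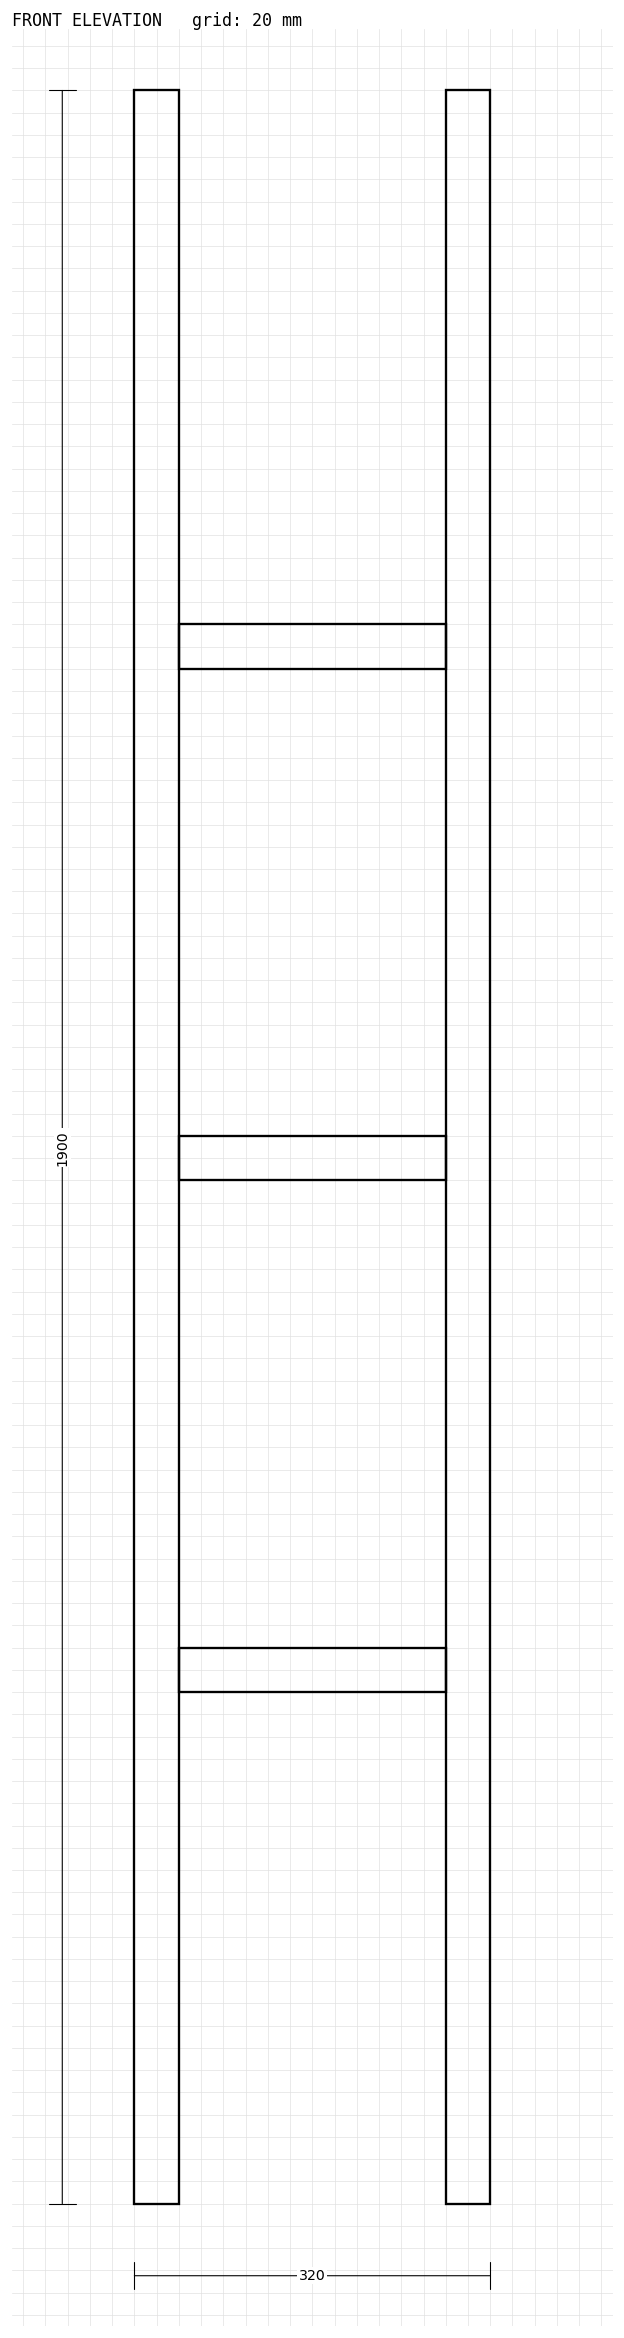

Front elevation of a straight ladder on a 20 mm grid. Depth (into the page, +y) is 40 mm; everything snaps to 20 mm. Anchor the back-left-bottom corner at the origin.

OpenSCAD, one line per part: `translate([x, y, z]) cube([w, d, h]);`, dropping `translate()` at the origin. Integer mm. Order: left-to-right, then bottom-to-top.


cube([40, 40, 1900]);
translate([40, 0, 460]) cube([240, 40, 40]);
translate([40, 0, 920]) cube([240, 40, 40]);
translate([40, 0, 1380]) cube([240, 40, 40]);
translate([280, 0, 0]) cube([40, 40, 1900]);
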